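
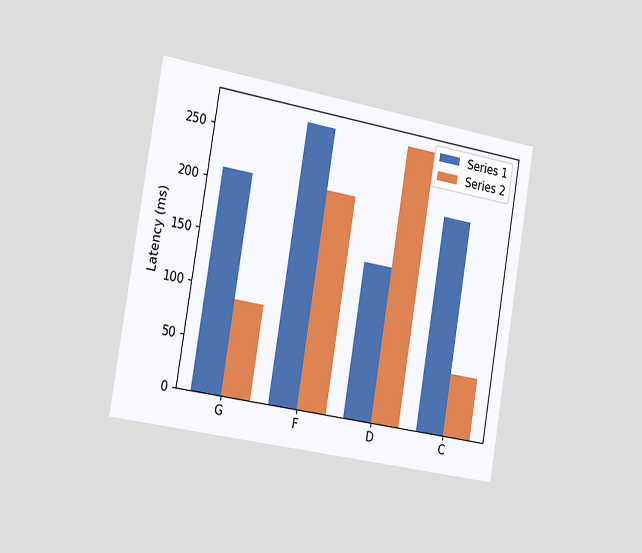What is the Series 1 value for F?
The chart is tilted about 9° clockwise and viewed slightly from the left. The Series 1 bar at F reaches 270ms on the y-axis.

270ms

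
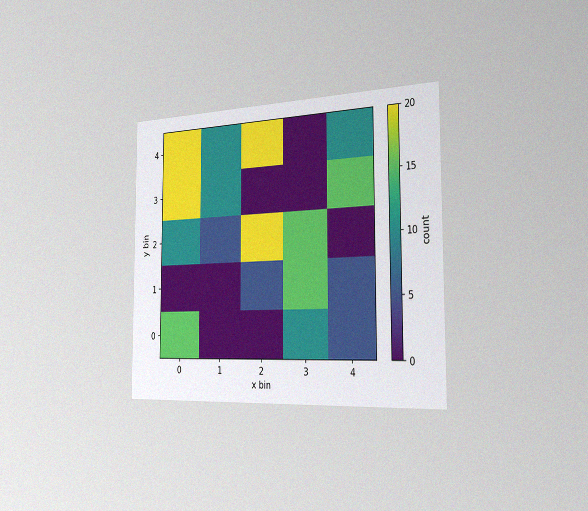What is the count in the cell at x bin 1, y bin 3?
10

The chart is viewed slightly from the right, with some photo noise. Matching the cell (1, 3) against the colorbar gives 10.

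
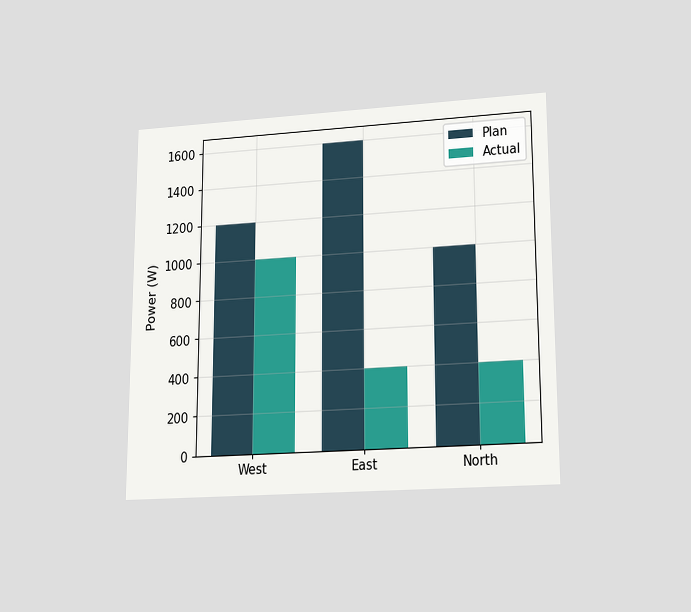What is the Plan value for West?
1200W

The chart is viewed slightly from below. The Plan bar at West reaches 1200W on the y-axis.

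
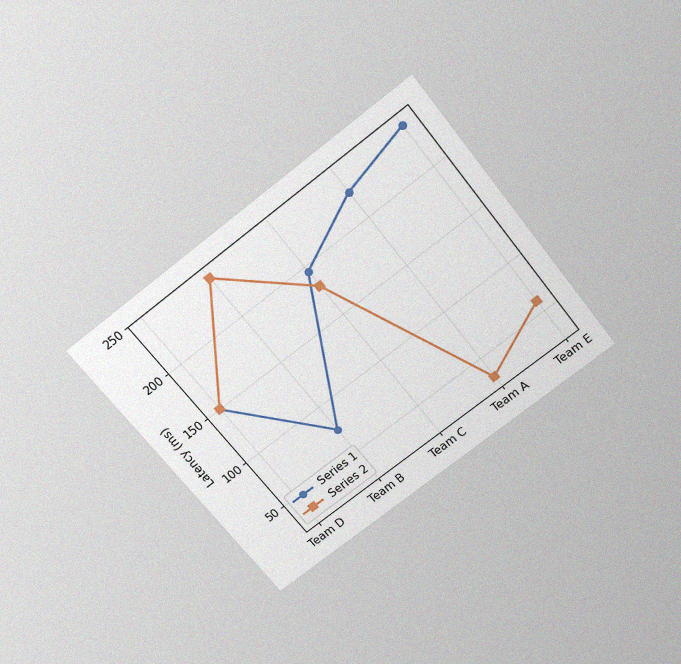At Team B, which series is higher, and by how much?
The chart is tilted about 38° counter-clockwise and viewed slightly from above, with some photo noise. At Team B, Series 2 sits above the other line by 165ms.

Series 2, by 165ms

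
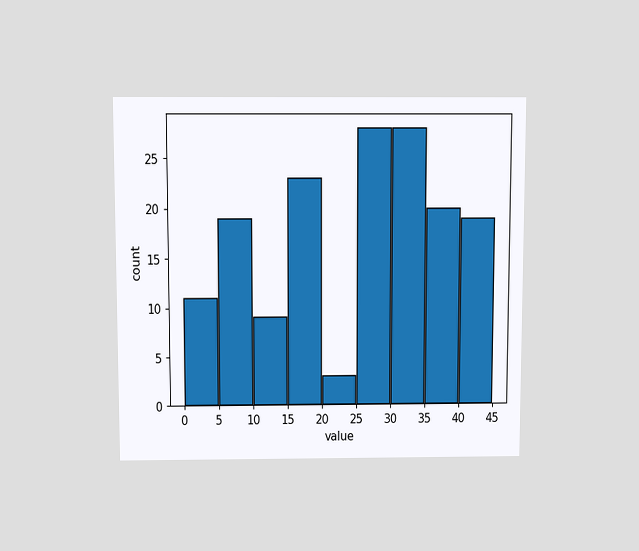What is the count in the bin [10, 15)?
The chart is viewed slightly from above. The [10, 15) bin has height 9.

9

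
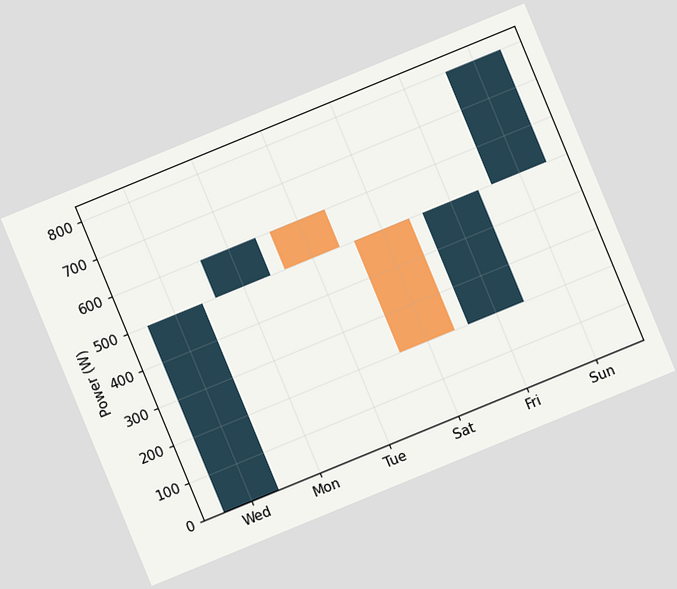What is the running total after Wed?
500W

The chart is tilted about 22° counter-clockwise. After Wed the running total reaches 500W.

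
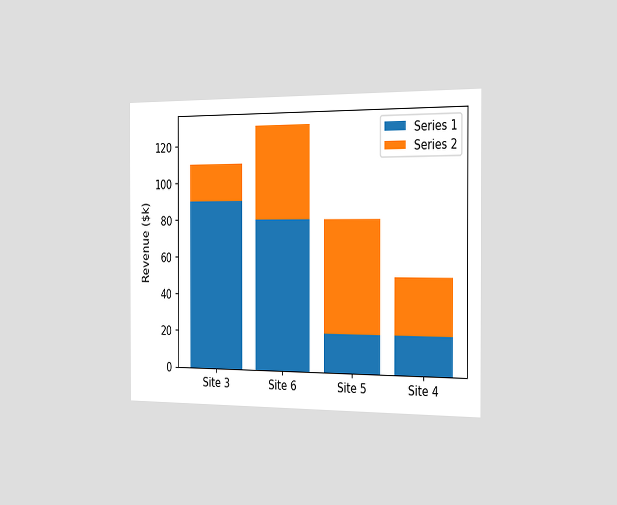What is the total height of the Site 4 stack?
The chart is viewed slightly from the right. The Site 4 stack's top reaches $50k on the y-axis.

$50k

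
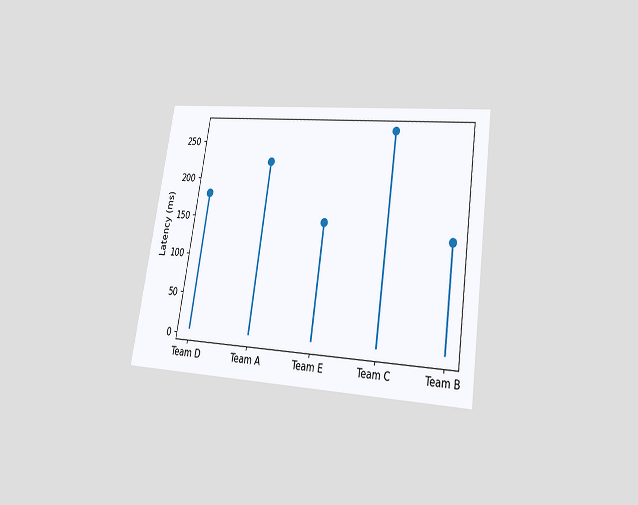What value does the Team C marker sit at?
The chart is tilted about 9° clockwise and viewed at a slight angle. The Team C marker sits at 270ms.

270ms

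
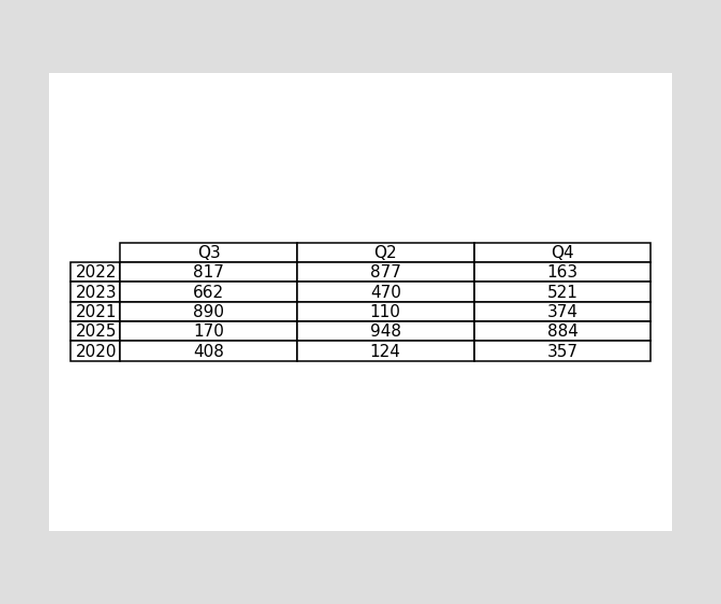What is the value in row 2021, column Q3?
890

The (2021, Q3) cell reads 890.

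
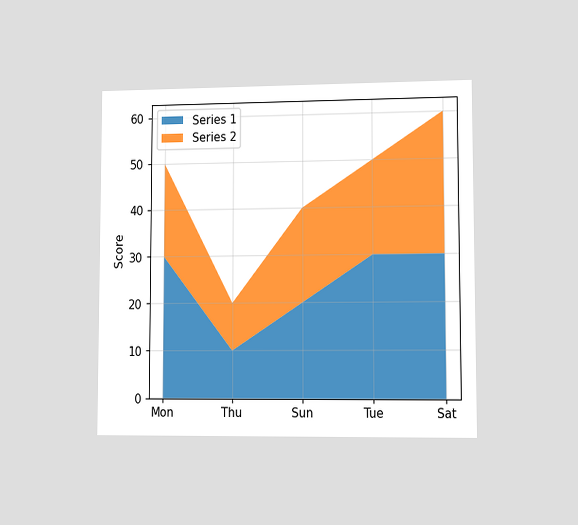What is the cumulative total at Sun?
40

The chart is viewed at a slight angle. The stacked total at Sun reaches 40.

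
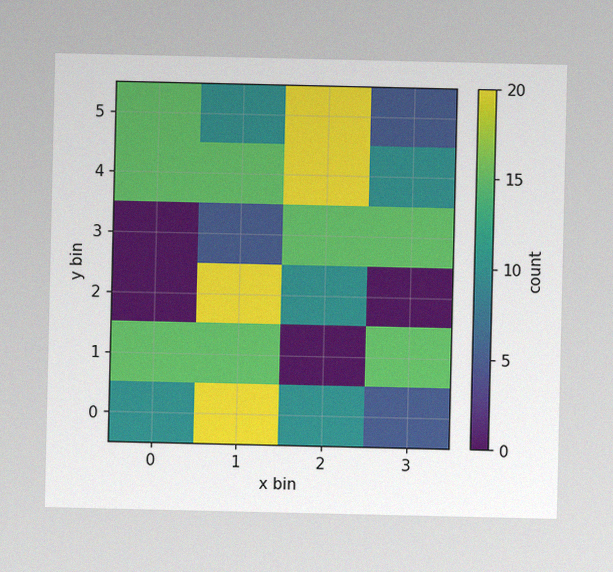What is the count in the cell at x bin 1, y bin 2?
20

The image has some photo noise and uneven lighting. Matching the cell (1, 2) against the colorbar gives 20.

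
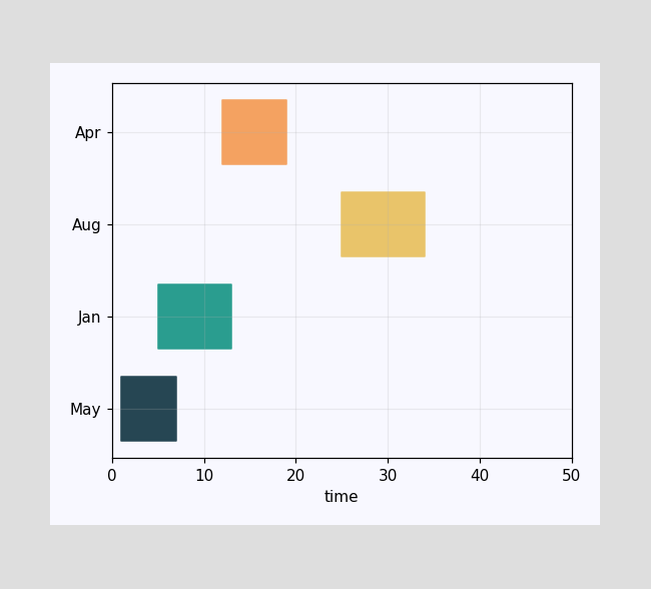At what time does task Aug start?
25

The Aug bar begins at t=25.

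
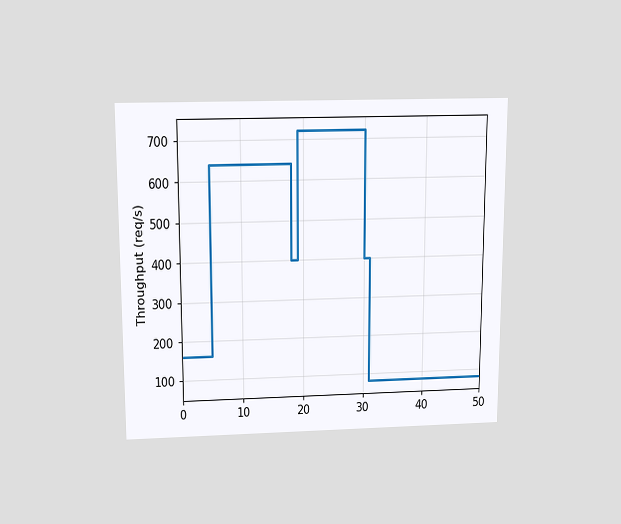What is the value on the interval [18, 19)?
400req/s

The chart is viewed slightly from above. On [18, 19) the step sits at 400req/s.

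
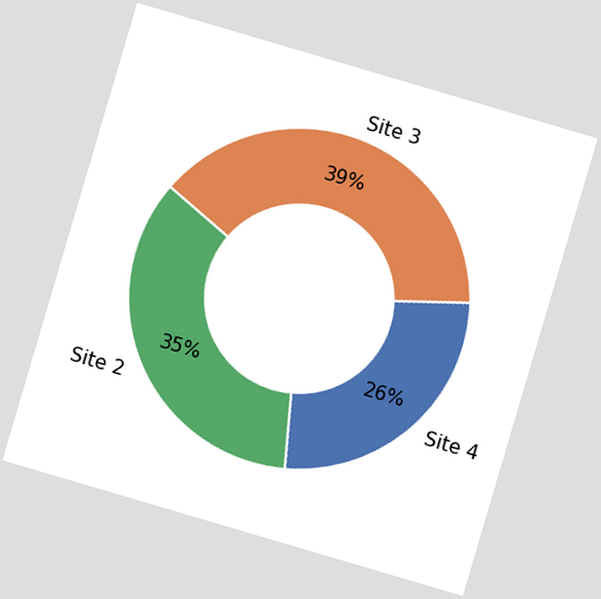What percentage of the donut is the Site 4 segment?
The chart is tilted about 16° clockwise. The Site 4 segment takes up 26% of the ring.

26%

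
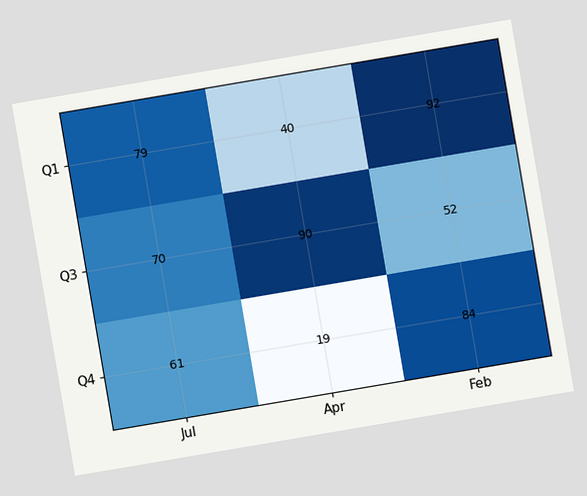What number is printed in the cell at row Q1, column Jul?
79

The chart is tilted about 10° counter-clockwise. The (Q1, Jul) cell reads 79.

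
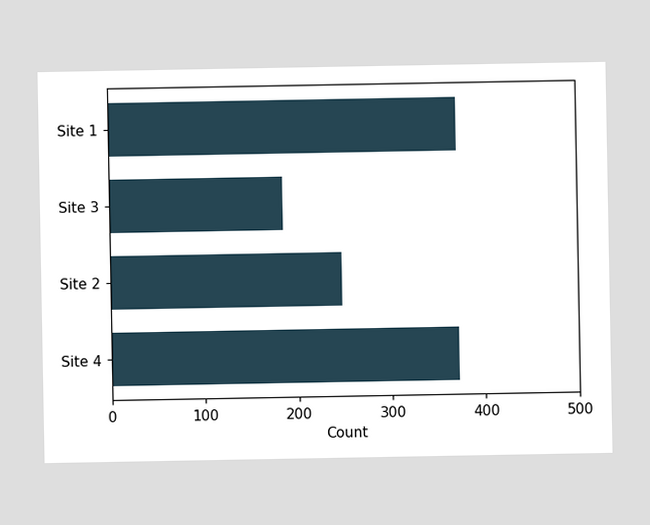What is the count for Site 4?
372

Reading along the chart's x-axis, the Site 4 bar reaches 372.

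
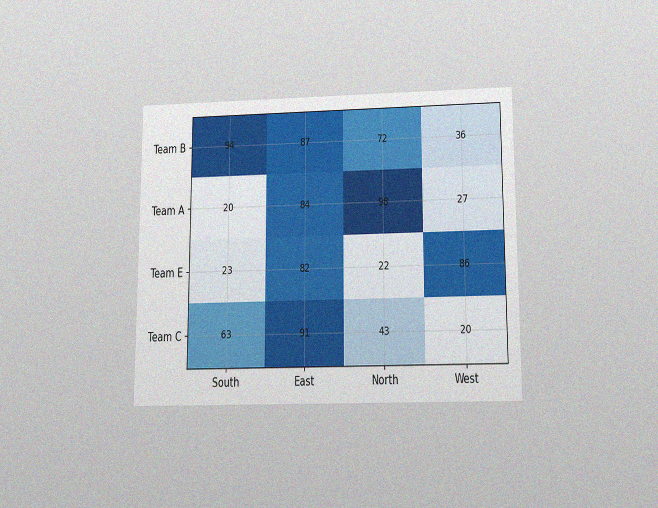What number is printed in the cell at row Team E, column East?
82

The chart is viewed slightly from below, with some photo noise. The (Team E, East) cell reads 82.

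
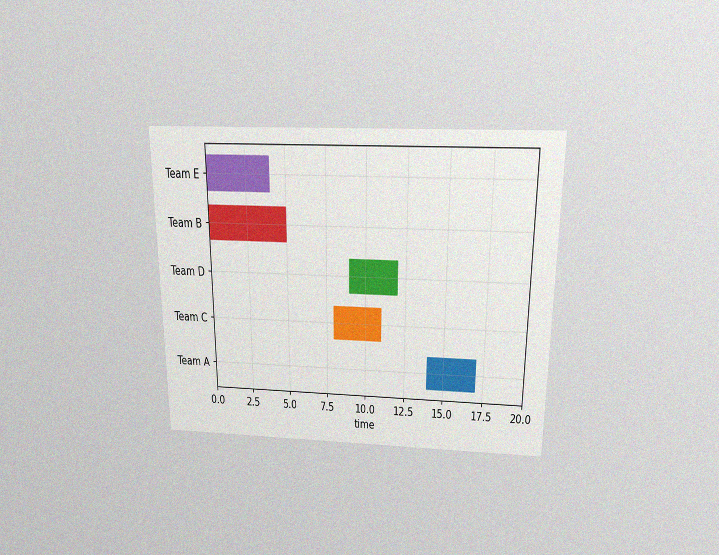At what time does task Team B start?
0

The chart is viewed slightly from above, with some photo noise. The Team B bar begins at t=0.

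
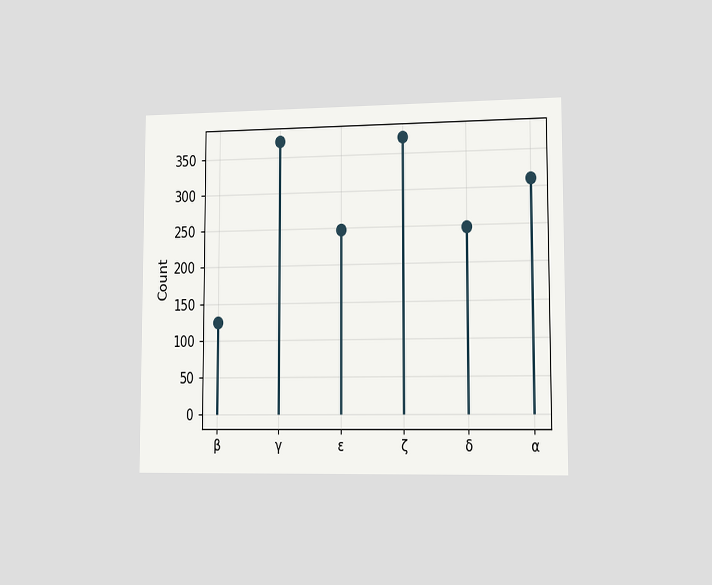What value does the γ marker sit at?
The chart is viewed slightly from the right. The γ marker sits at 372.

372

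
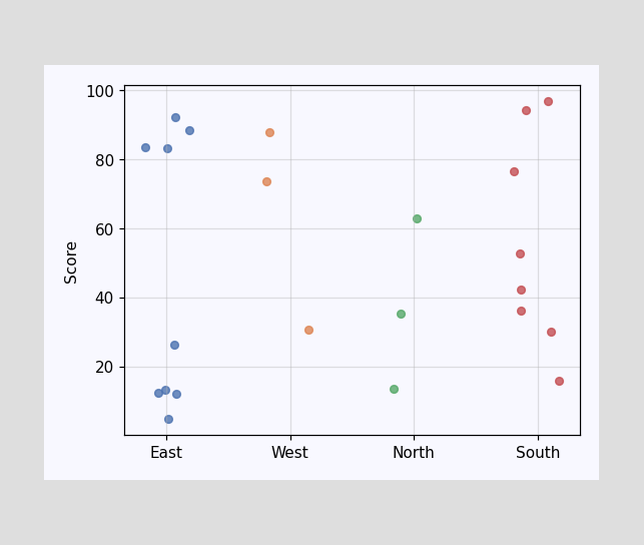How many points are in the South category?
8

Counting the markers in the South column gives 8.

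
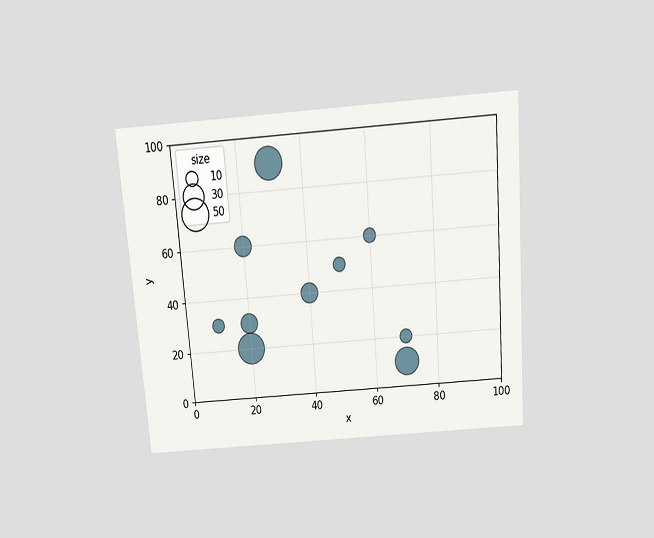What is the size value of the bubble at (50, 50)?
The chart is tilted about 4° counter-clockwise and viewed slightly from above. Matching the bubble at (50, 50) against the size legend gives 10.

10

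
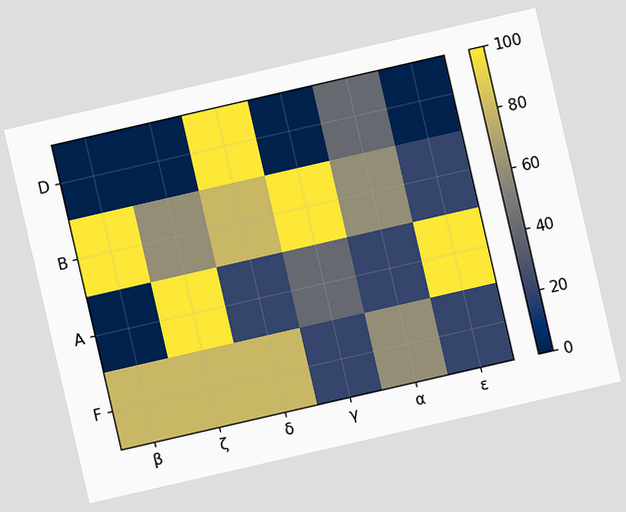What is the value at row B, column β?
100

The chart is tilted about 13° counter-clockwise. Matching cell (B, β) against the colorbar gives 100.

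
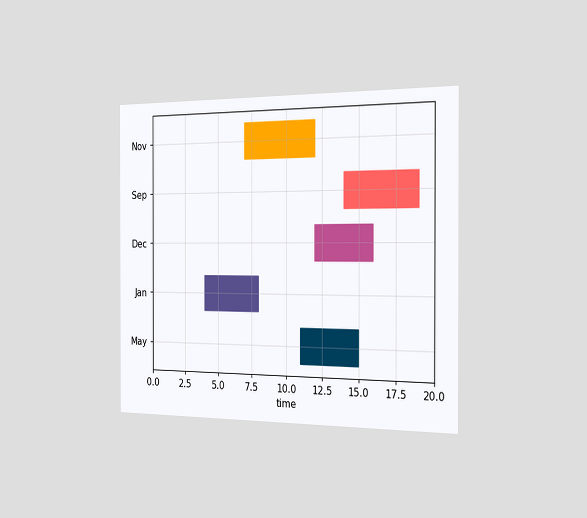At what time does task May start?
The chart is viewed slightly from the right. The May bar begins at t=11.

11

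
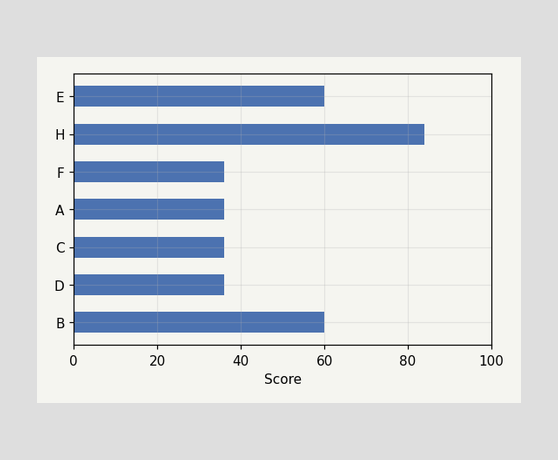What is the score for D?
36

Reading along the chart's x-axis, the D bar reaches 36.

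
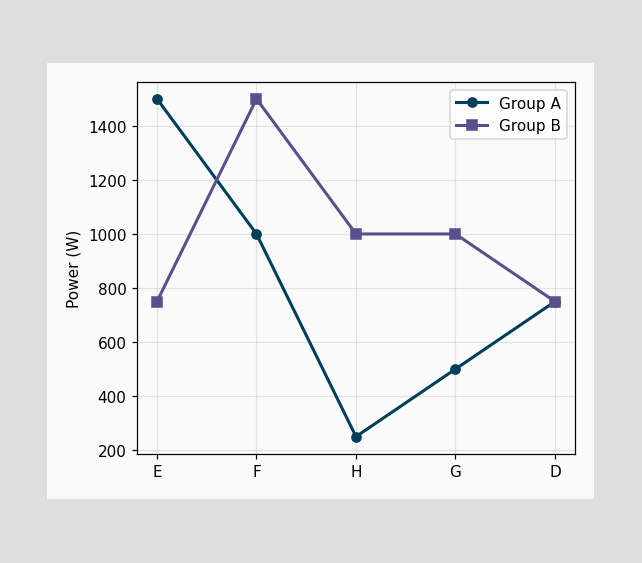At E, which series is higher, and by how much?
Group A, by 750W

At E, Group A sits above the other line by 750W.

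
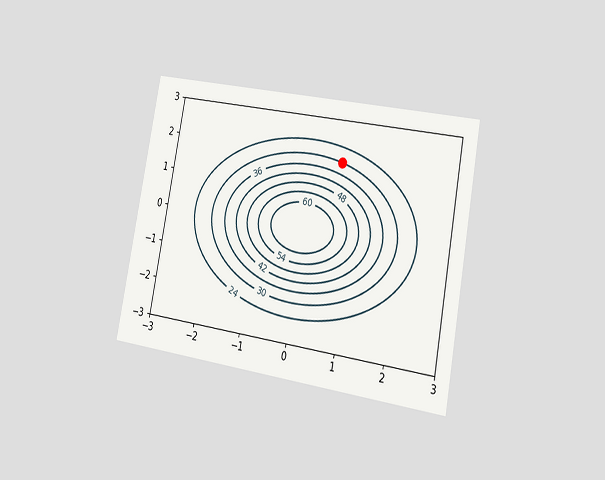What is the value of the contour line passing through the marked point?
30

The chart is tilted about 11° clockwise and viewed slightly from the right. The marked point sits on the contour labelled 30.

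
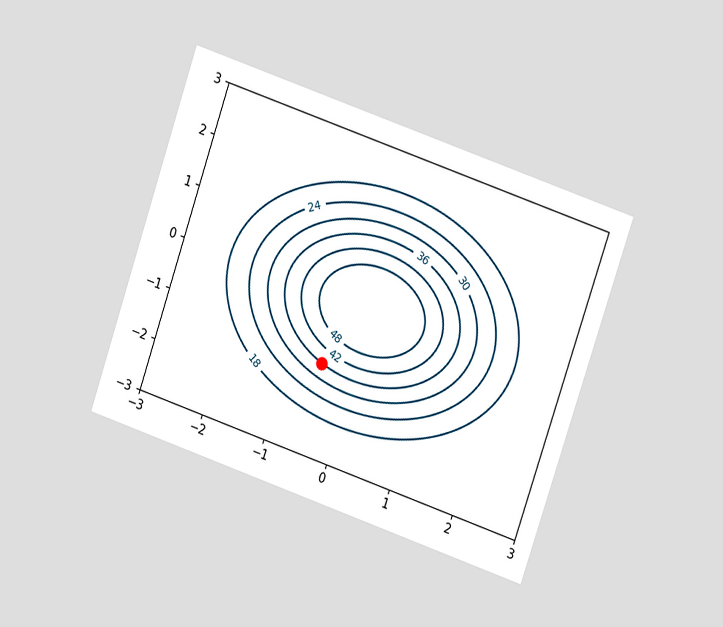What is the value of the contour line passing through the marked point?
The chart is tilted about 19° clockwise and viewed at a slight angle. The marked point sits on the contour labelled 36.

36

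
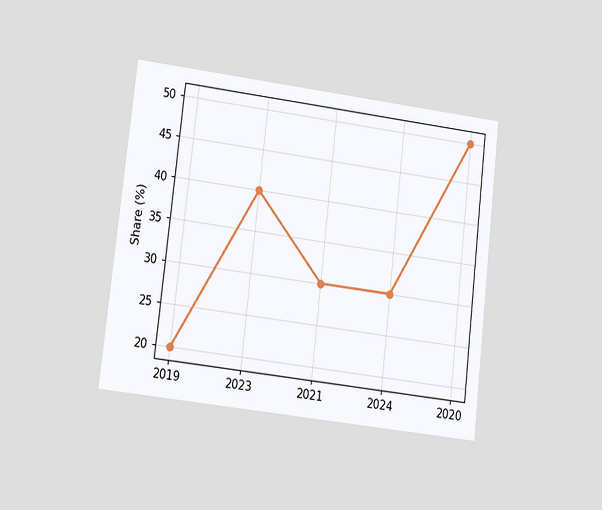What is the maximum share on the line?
50%

The chart is tilted about 7° clockwise and viewed at a slight angle. The highest point is at 2020, and reading across to the y-axis gives 50%.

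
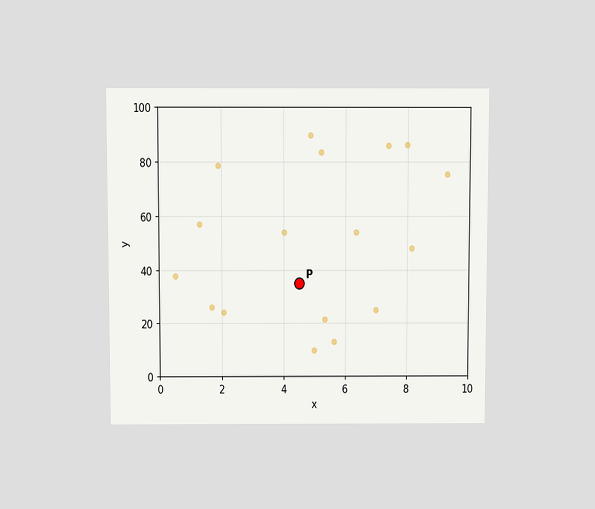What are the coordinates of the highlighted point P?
The chart is viewed slightly from above. Following the gridlines from P to each axis, P sits at (4.5, 35).

(4.5, 35)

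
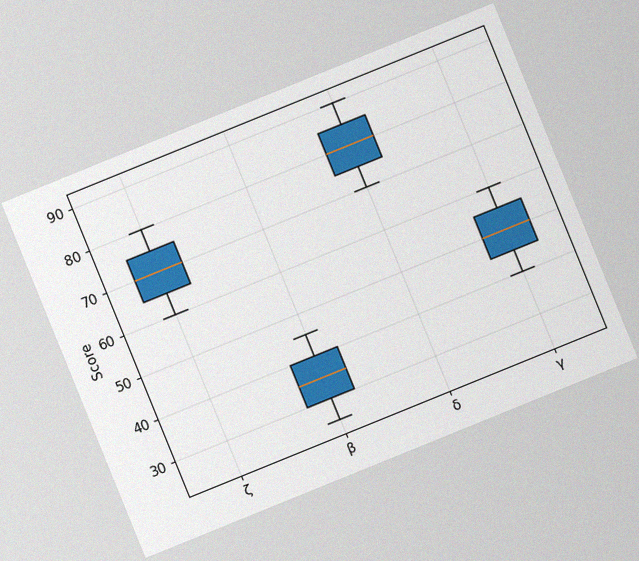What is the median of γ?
The chart is tilted about 22° counter-clockwise, with some photo noise. The median line in the γ box sits at 50.

50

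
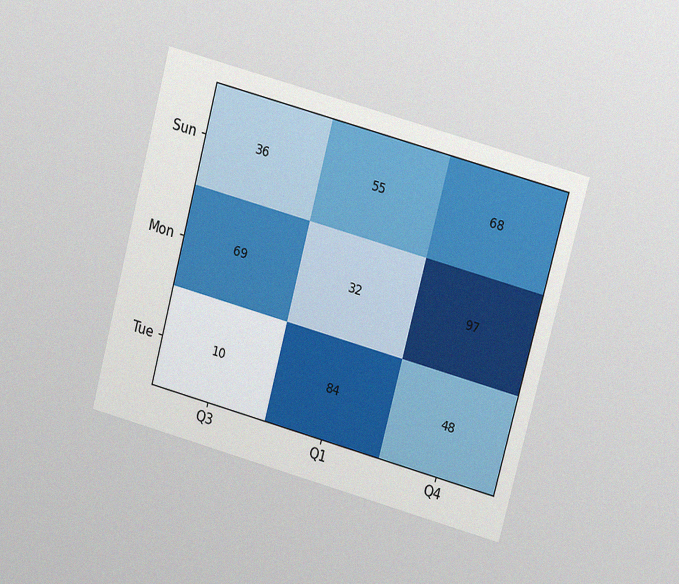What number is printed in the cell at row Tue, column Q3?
10

The chart is tilted about 15° clockwise and viewed at a slight angle, with some photo noise. The (Tue, Q3) cell reads 10.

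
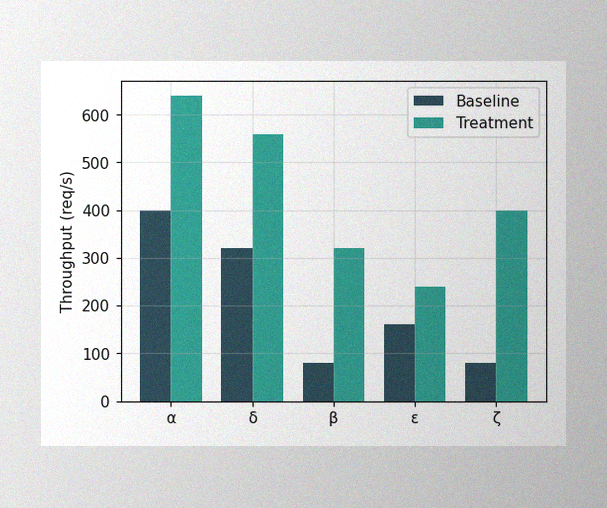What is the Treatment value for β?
The image has some photo noise and uneven lighting. The Treatment bar at β reaches 320req/s on the y-axis.

320req/s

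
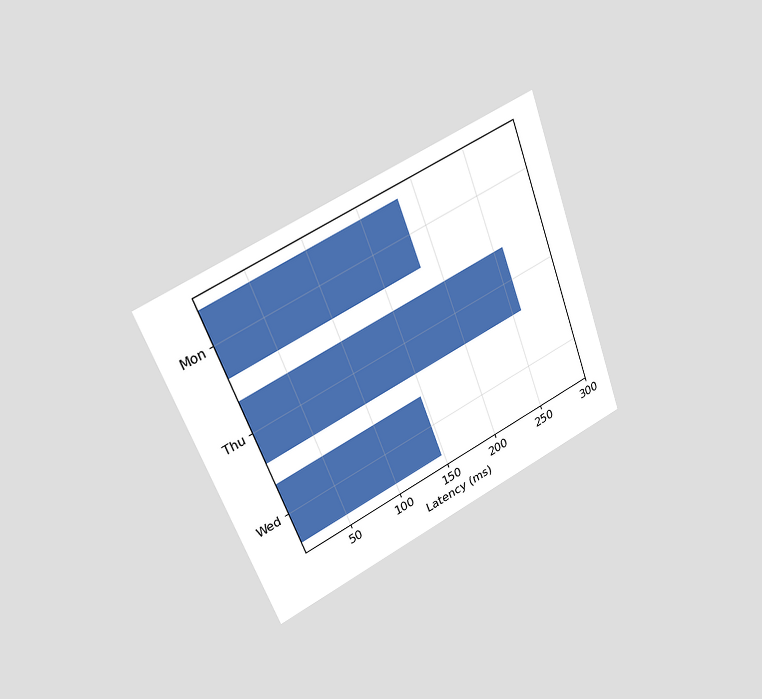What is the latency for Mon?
185ms

The chart is tilted about 21° counter-clockwise and viewed at a slight angle. Reading along the chart's x-axis, the Mon bar reaches 185ms.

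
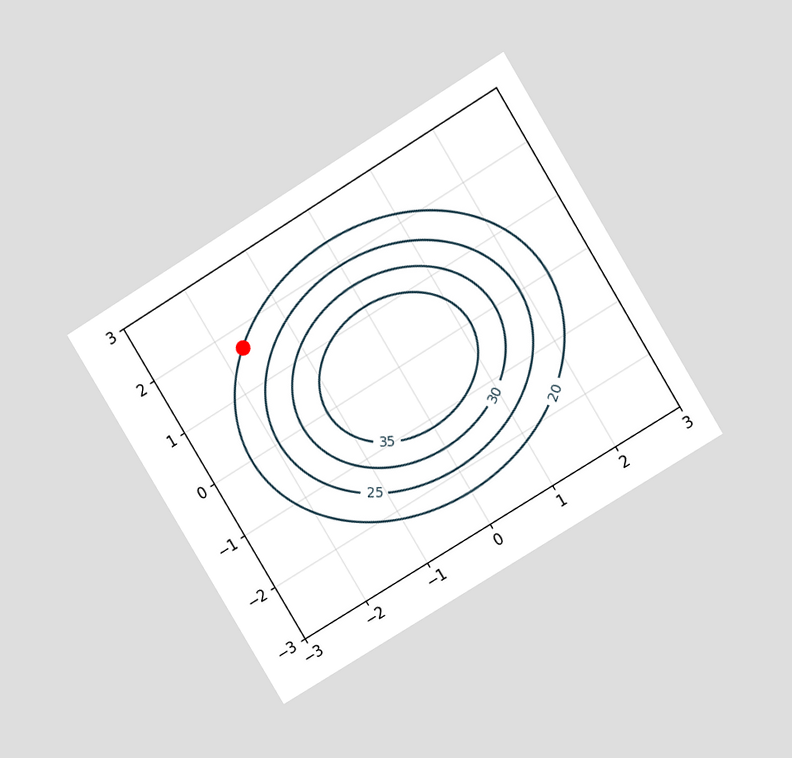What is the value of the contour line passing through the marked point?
20

The chart is tilted about 31° counter-clockwise and viewed at a slight angle. The marked point sits on the contour labelled 20.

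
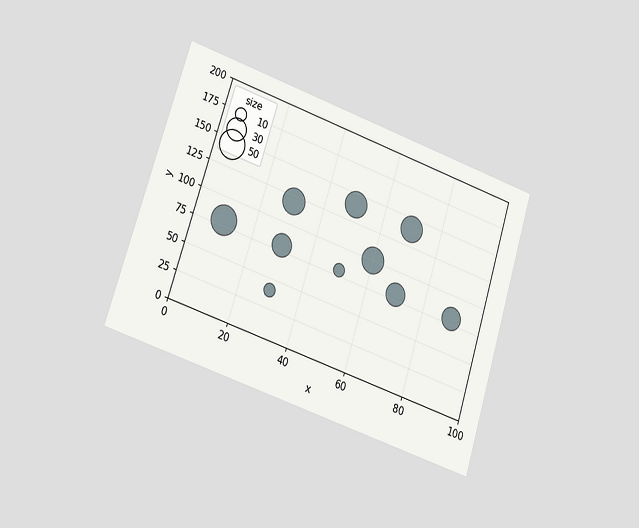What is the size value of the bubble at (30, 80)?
The chart is tilted about 18° clockwise and viewed at a slight angle. Matching the bubble at (30, 80) against the size legend gives 30.

30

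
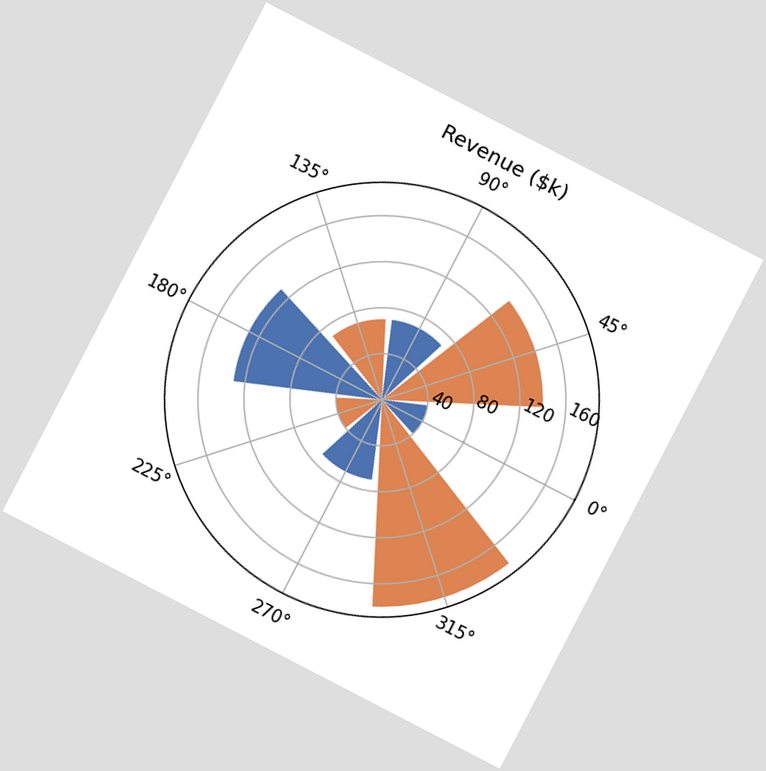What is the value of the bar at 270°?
The chart is tilted about 27° clockwise. The bar at 270° reaches $70k on the radial axis.

$70k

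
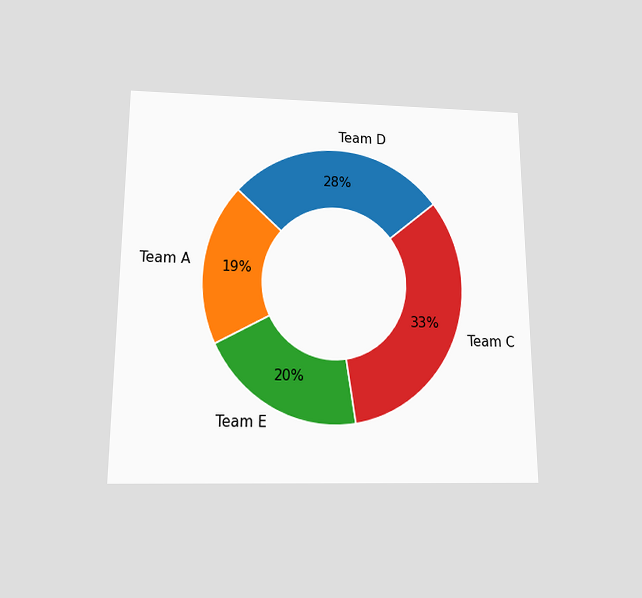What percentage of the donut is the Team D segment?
28%

The chart is viewed slightly from below. The Team D segment takes up 28% of the ring.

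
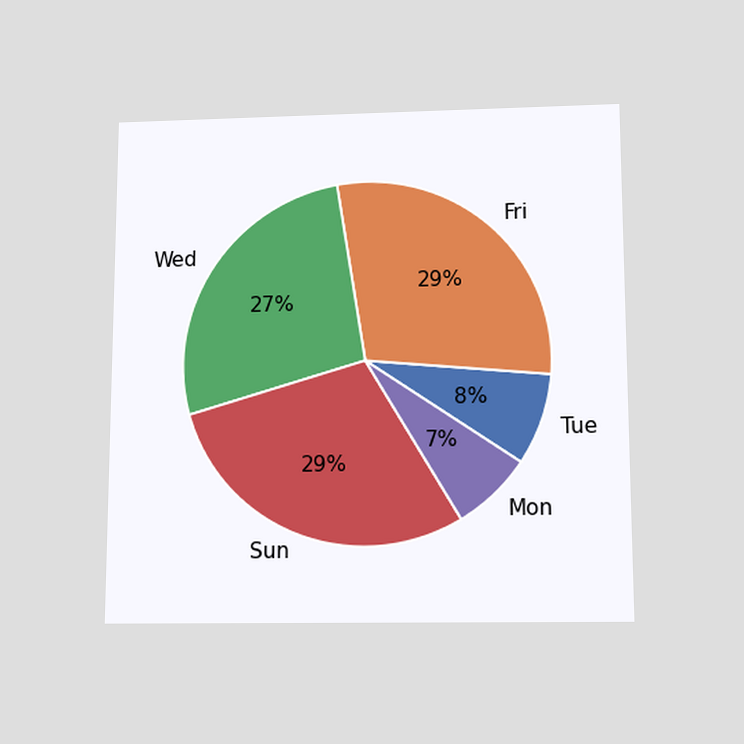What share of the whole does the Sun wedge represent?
The chart is viewed slightly from below. The Sun slice takes up 29% of the pie.

29%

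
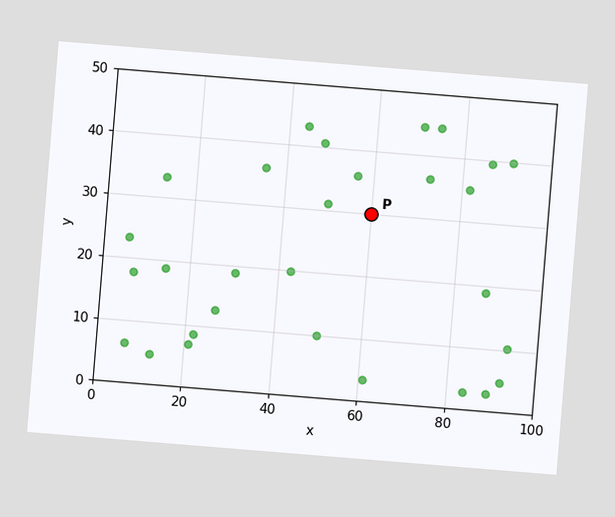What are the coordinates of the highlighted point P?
(60, 30)

The chart is tilted about 5° clockwise. Following the gridlines from P to each axis, P sits at (60, 30).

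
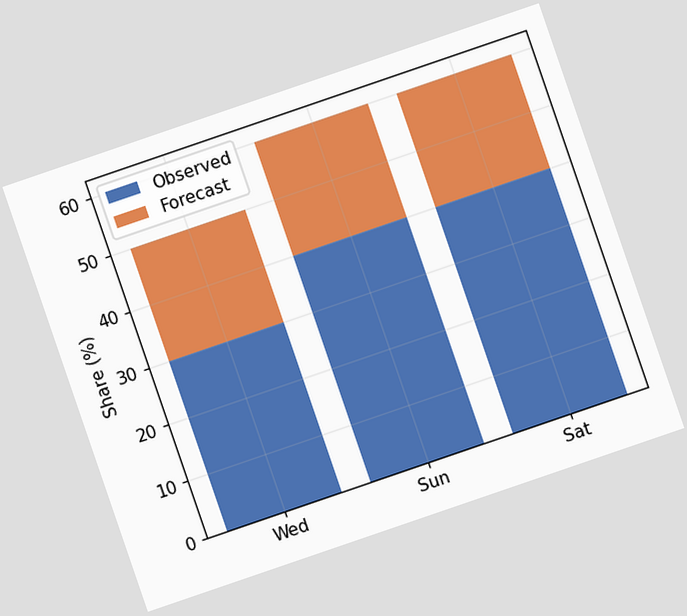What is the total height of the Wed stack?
The chart is tilted about 19° counter-clockwise. The Wed stack's top reaches 50% on the y-axis.

50%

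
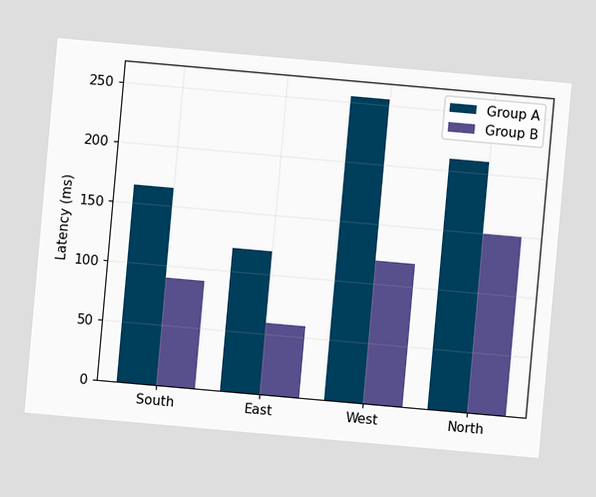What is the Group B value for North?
150ms

The chart is tilted about 5° clockwise. The Group B bar at North reaches 150ms on the y-axis.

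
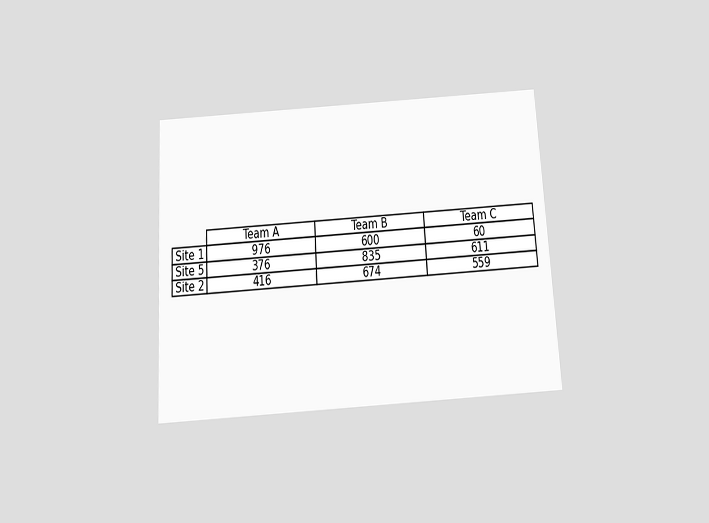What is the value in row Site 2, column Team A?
The chart is tilted about 3° counter-clockwise and viewed slightly from below. The (Site 2, Team A) cell reads 416.

416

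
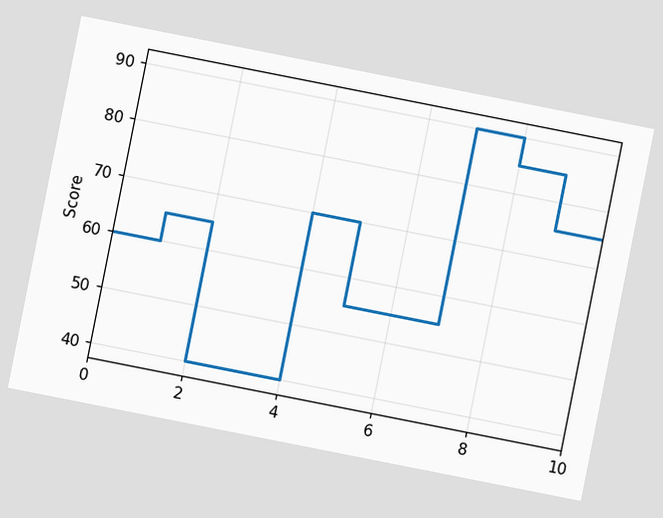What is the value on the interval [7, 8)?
The chart is tilted about 11° clockwise. On [7, 8) the step sits at 90.

90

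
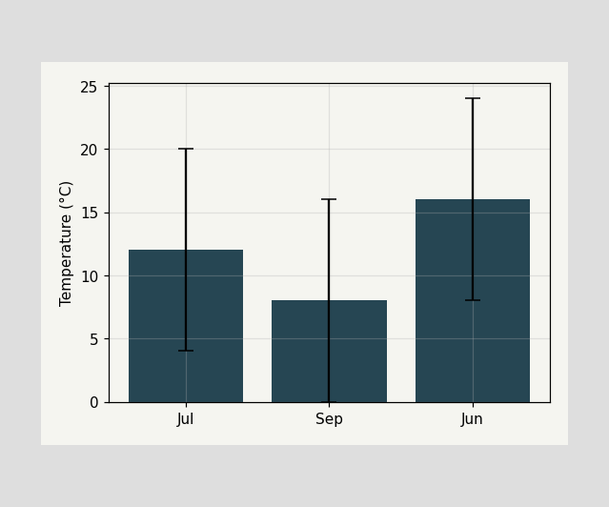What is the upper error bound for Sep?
16°C

The Sep bar's upper whisker reaches 16°C.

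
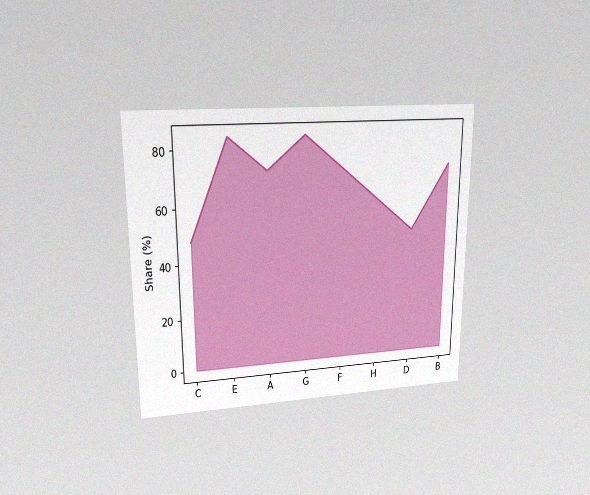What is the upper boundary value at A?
72%

The chart is viewed at a slight angle, with some photo noise. At A the upper boundary is at 72%.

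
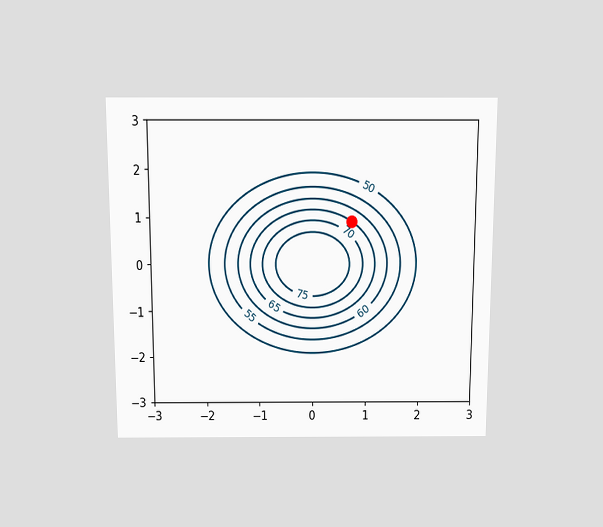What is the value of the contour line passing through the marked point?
65

The chart is viewed slightly from above. The marked point sits on the contour labelled 65.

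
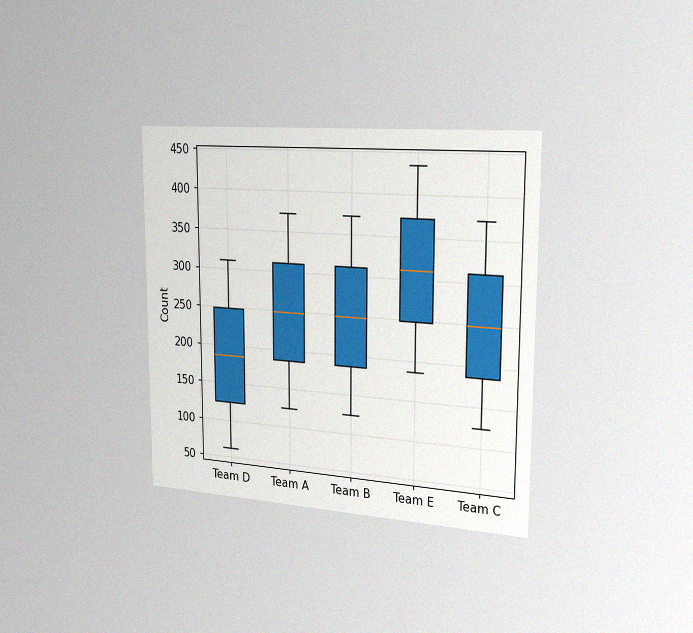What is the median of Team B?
248

The chart is viewed slightly from the right, with some photo noise. The median line in the Team B box sits at 248.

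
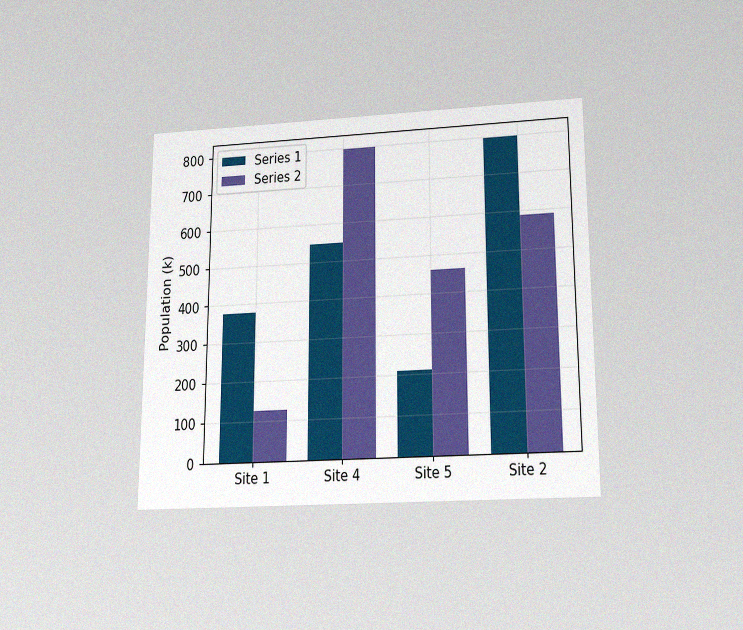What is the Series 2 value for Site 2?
588k

The chart is viewed slightly from below, with some photo noise. The Series 2 bar at Site 2 reaches 588k on the y-axis.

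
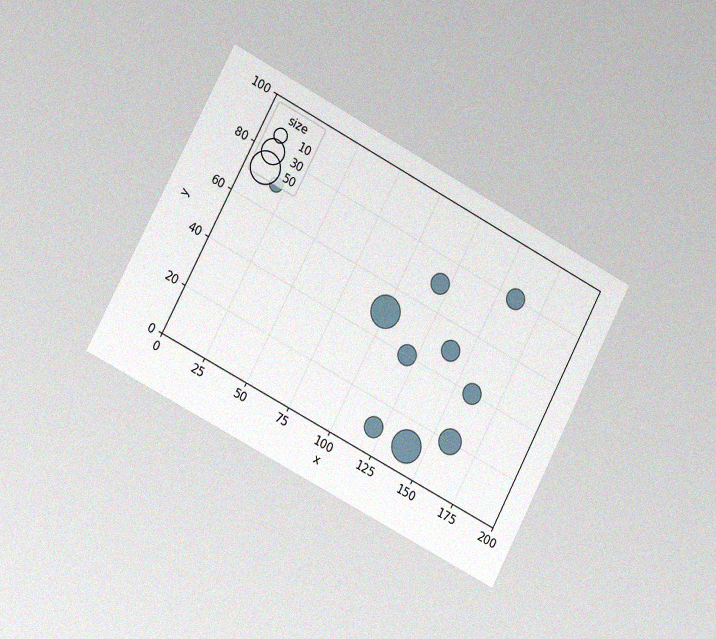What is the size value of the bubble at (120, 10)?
The chart is tilted about 28° clockwise and viewed slightly from the left, with some photo noise. Matching the bubble at (120, 10) against the size legend gives 20.

20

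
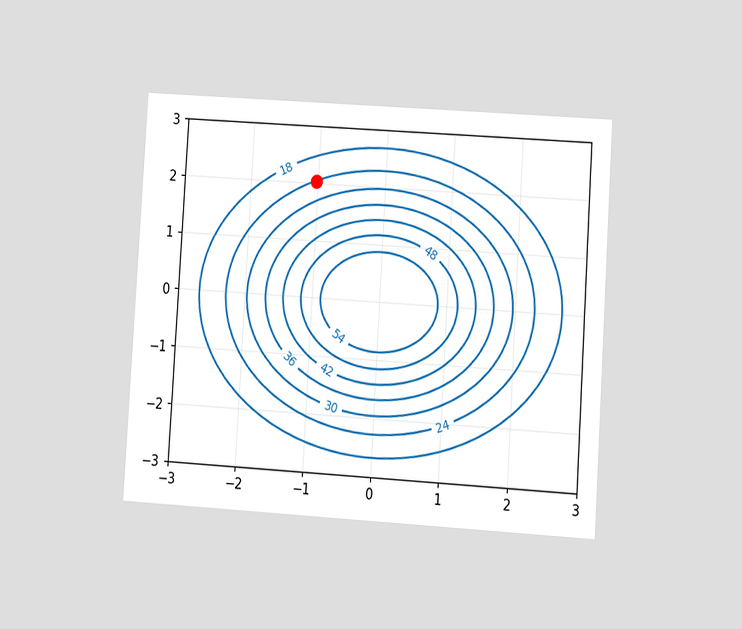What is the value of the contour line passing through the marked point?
24

The chart is tilted about 4° clockwise and viewed at a slight angle. The marked point sits on the contour labelled 24.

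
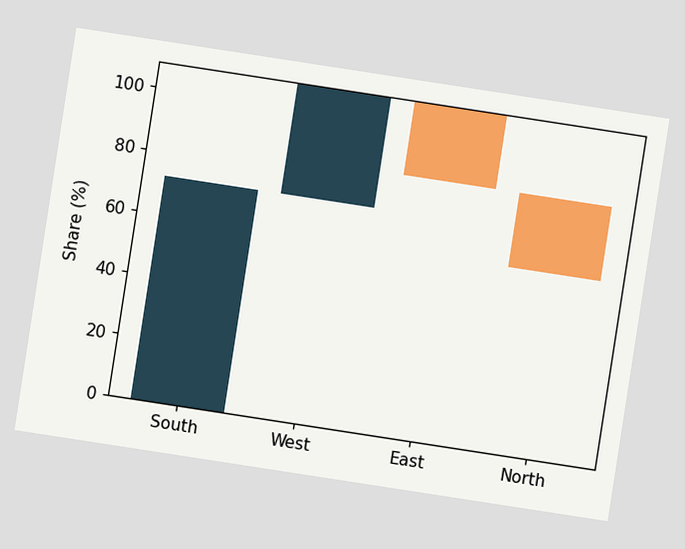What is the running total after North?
60%

The chart is tilted about 9° clockwise. After North the running total reaches 60%.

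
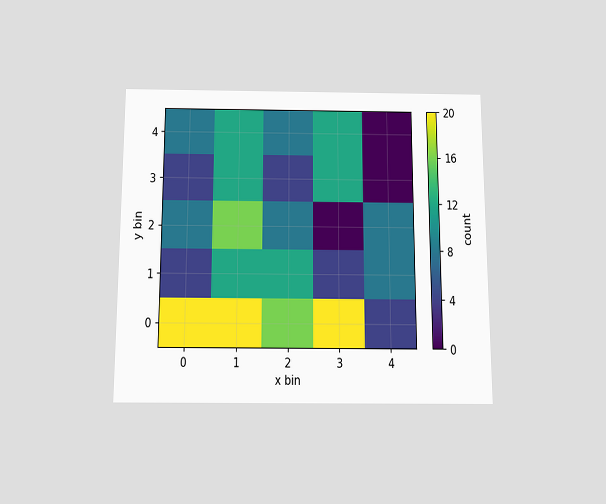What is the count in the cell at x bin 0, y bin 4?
8

The chart is viewed slightly from below. Matching the cell (0, 4) against the colorbar gives 8.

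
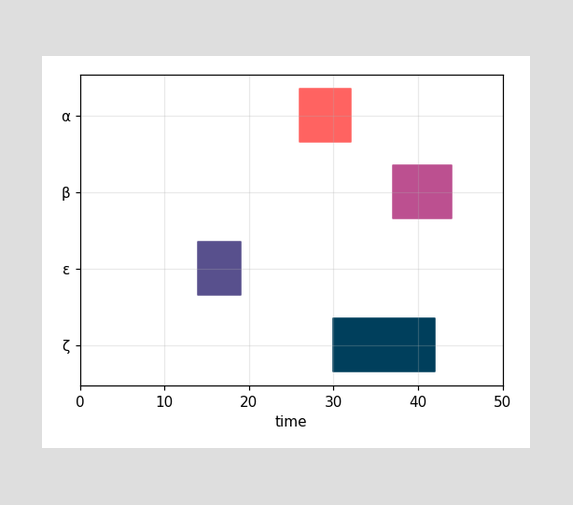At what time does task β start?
37

The β bar begins at t=37.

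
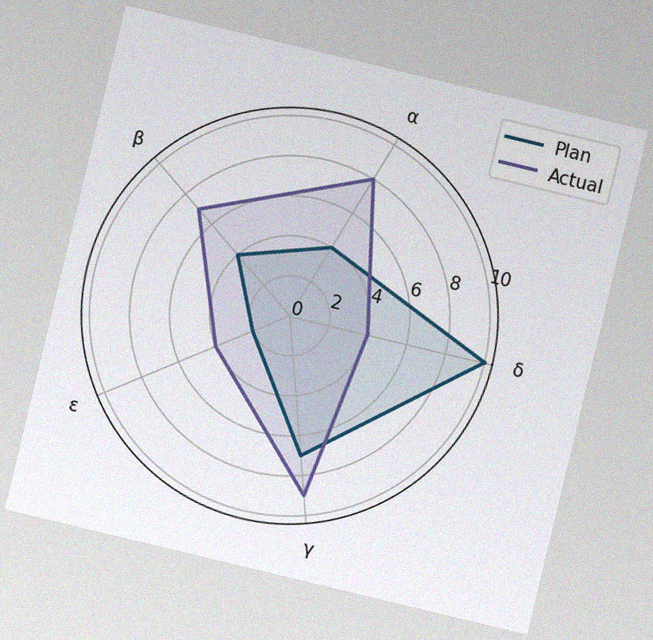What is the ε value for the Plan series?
The chart is tilted about 14° clockwise, with some photo noise. On the ε axis, Plan reaches 2.

2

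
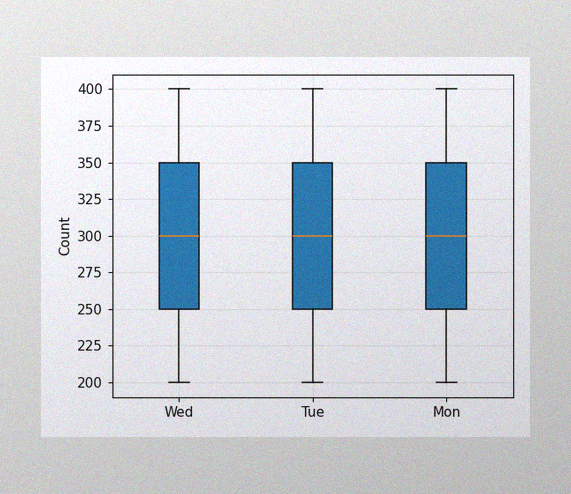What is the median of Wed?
The image has some photo noise and uneven lighting. The median line in the Wed box sits at 300.

300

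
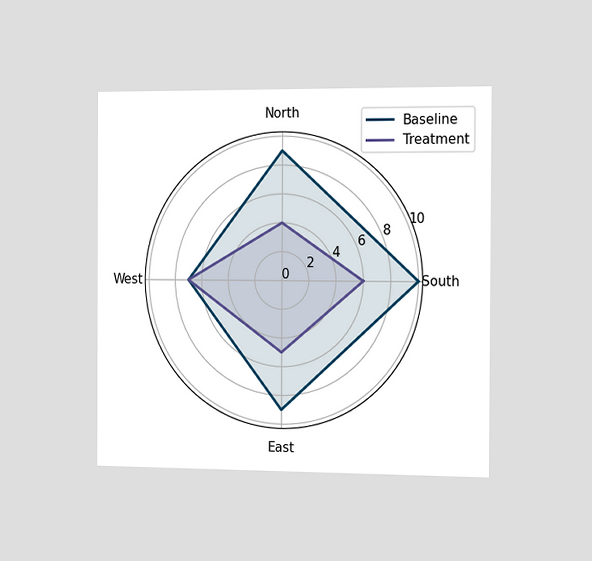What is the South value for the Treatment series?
The chart is viewed slightly from the right. On the South axis, Treatment reaches 6.

6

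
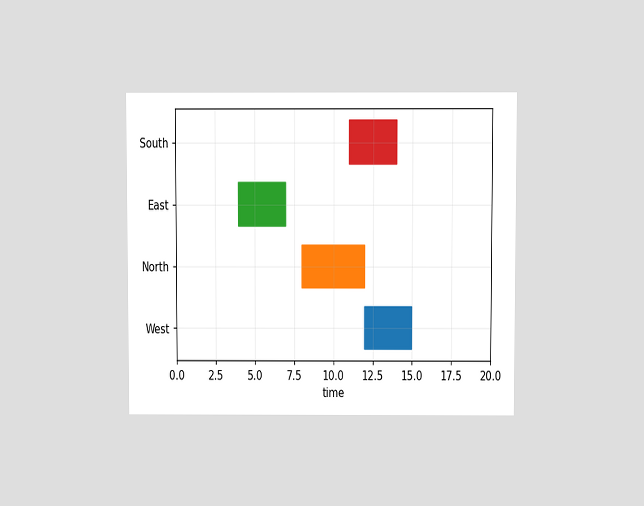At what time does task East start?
The chart is viewed slightly from above. The East bar begins at t=4.

4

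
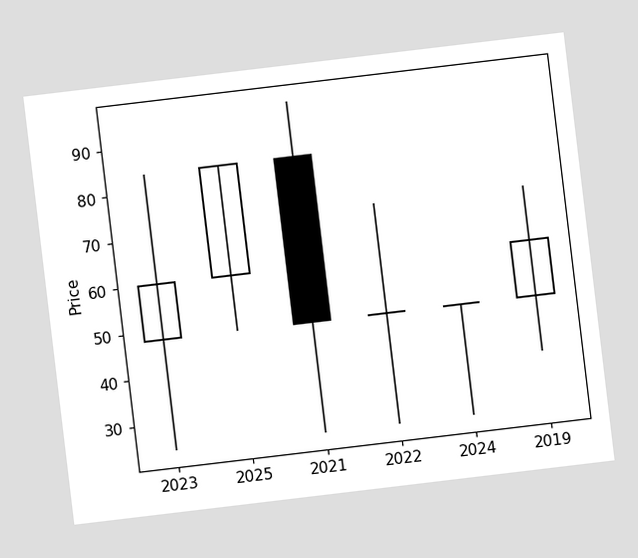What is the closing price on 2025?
The chart is tilted about 7° counter-clockwise. The 2025 candle closes at 84.

84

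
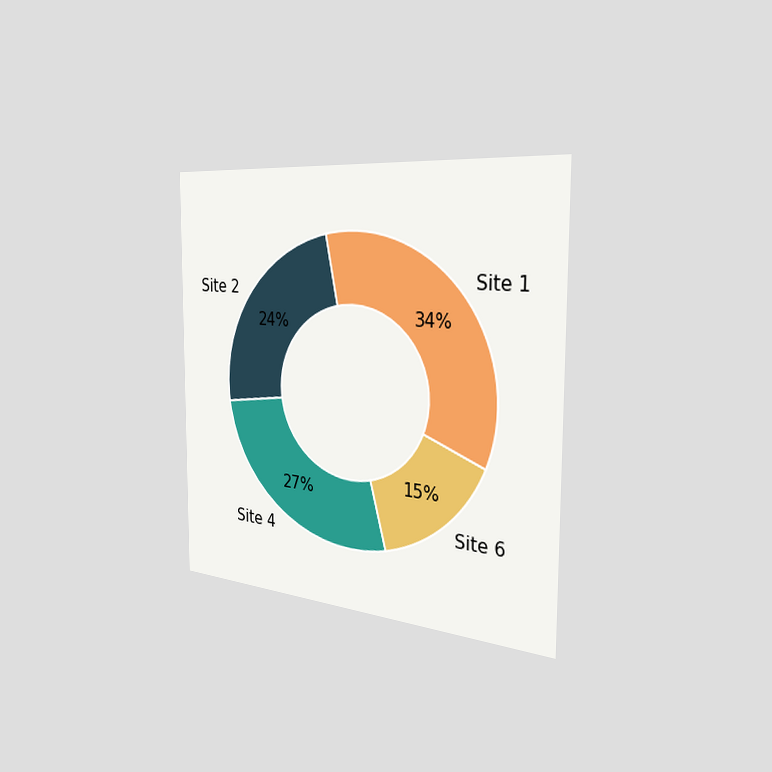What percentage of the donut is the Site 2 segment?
24%

The chart is viewed slightly from the right. The Site 2 segment takes up 24% of the ring.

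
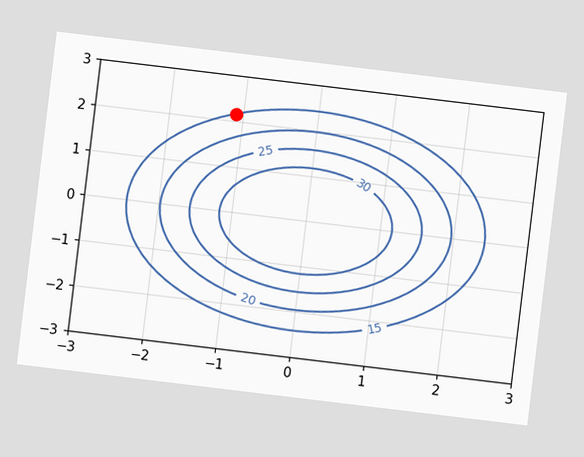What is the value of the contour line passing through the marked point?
The chart is tilted about 7° clockwise. The marked point sits on the contour labelled 15.

15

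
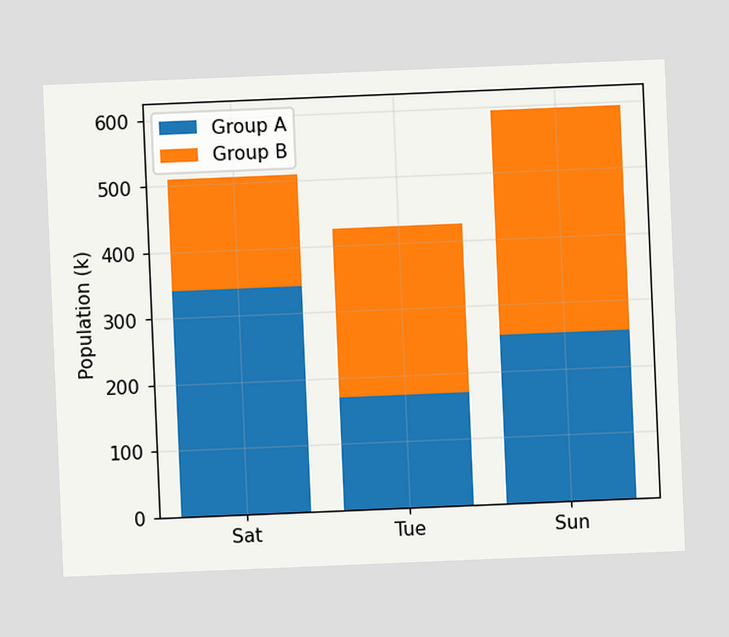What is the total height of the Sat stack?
510k

The chart is tilted about 2° counter-clockwise. The Sat stack's top reaches 510k on the y-axis.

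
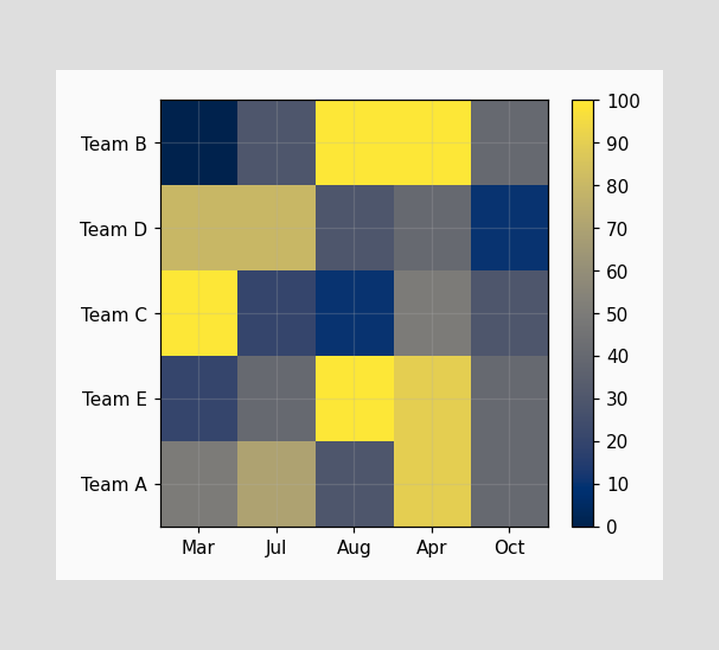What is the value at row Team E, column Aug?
100

Matching cell (Team E, Aug) against the colorbar gives 100.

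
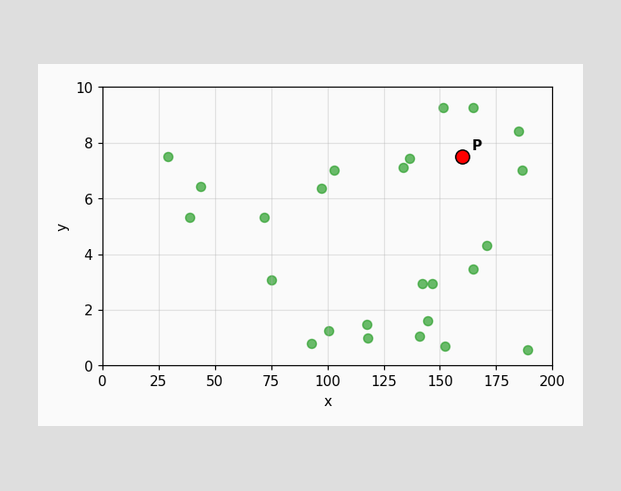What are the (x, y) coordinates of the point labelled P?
(160, 7.5)

Following the gridlines from P to each axis, P sits at (160, 7.5).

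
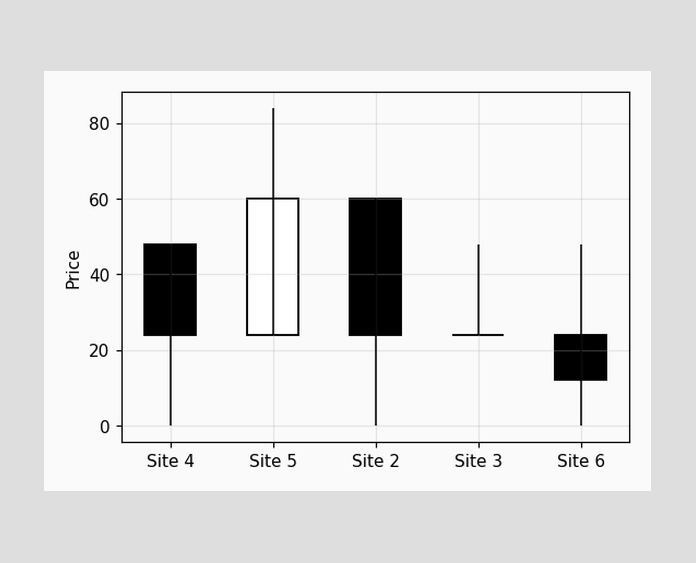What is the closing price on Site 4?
The Site 4 candle closes at 24.

24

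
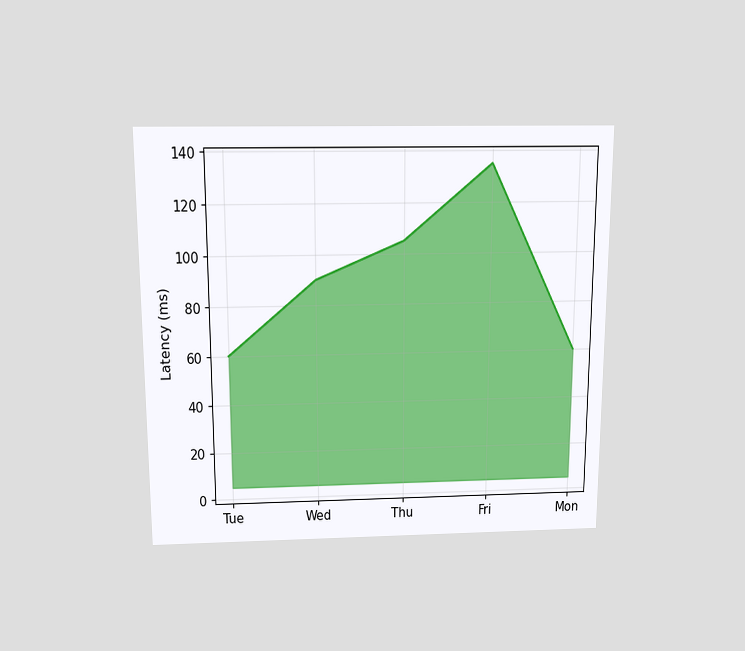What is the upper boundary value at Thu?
The chart is viewed slightly from above. At Thu the upper boundary is at 105ms.

105ms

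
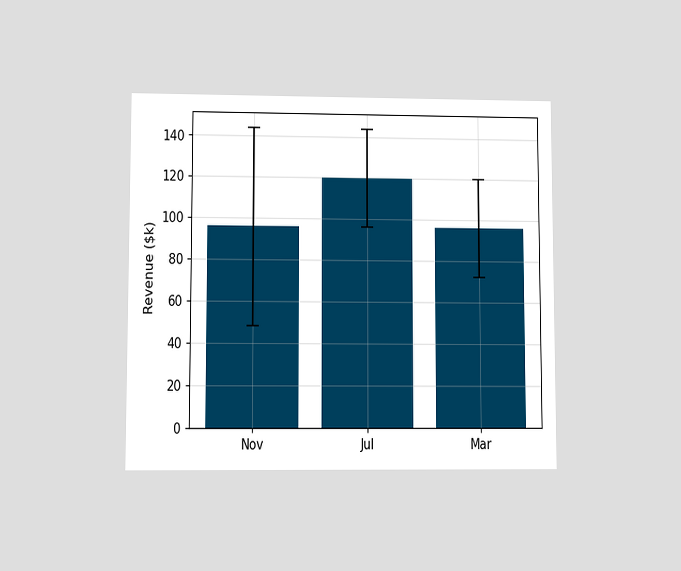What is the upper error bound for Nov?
$144k

The chart is viewed at a slight angle. The Nov bar's upper whisker reaches $144k.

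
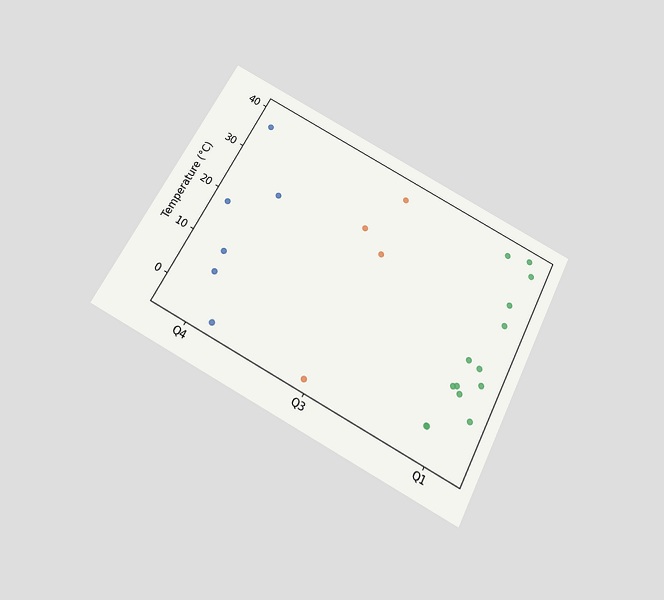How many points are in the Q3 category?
The chart is tilted about 28° clockwise and viewed slightly from below. Counting the markers in the Q3 column gives 4.

4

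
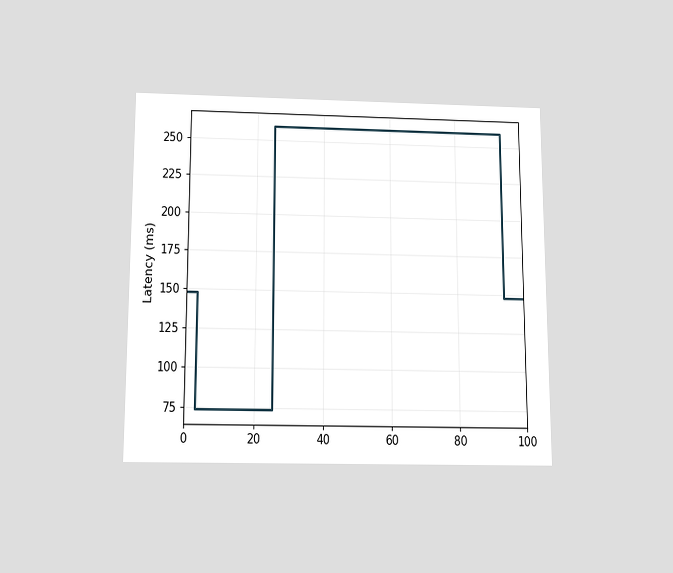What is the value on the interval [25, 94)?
259ms

The chart is viewed slightly from below. On [25, 94) the step sits at 259ms.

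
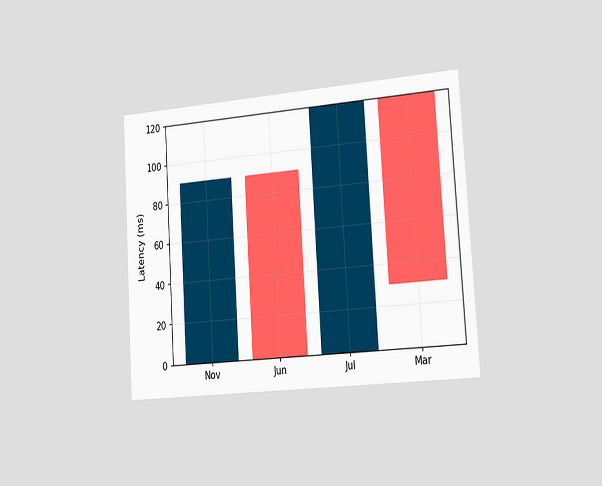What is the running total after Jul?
The chart is tilted about 4° counter-clockwise and viewed slightly from the right. After Jul the running total reaches 120ms.

120ms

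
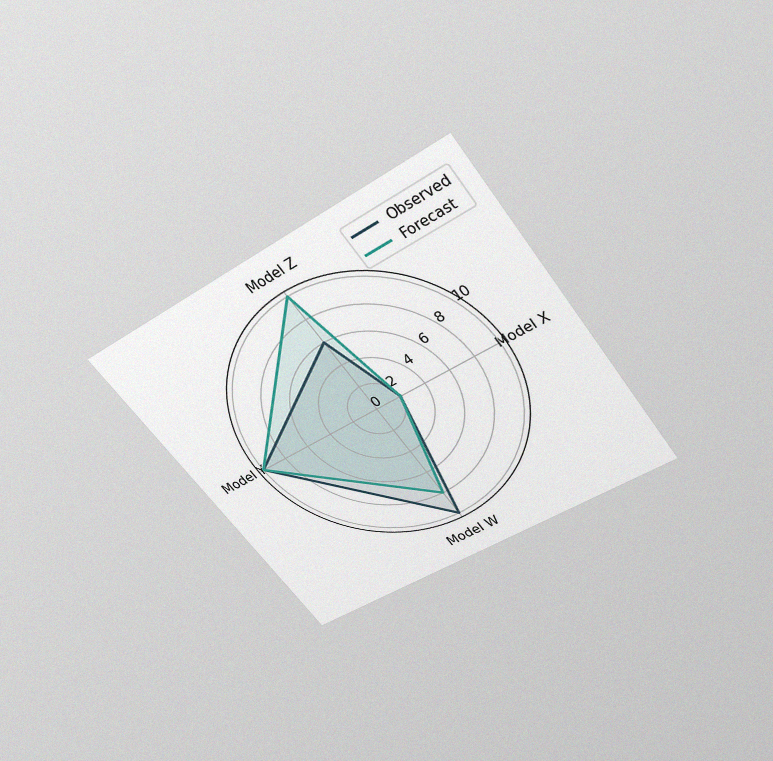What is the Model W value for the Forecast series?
8

The chart is tilted about 36° counter-clockwise and viewed slightly from above, with some photo noise. On the Model W axis, Forecast reaches 8.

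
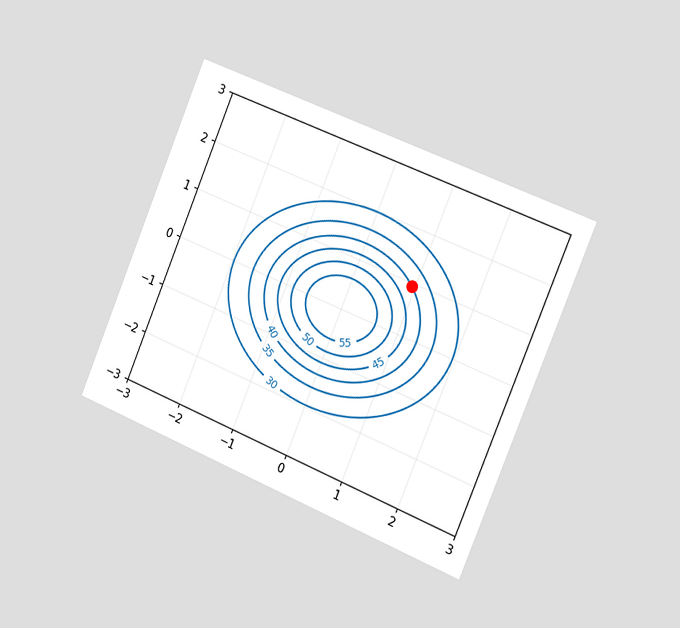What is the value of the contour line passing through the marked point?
40

The chart is tilted about 22° clockwise and viewed slightly from the right. The marked point sits on the contour labelled 40.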